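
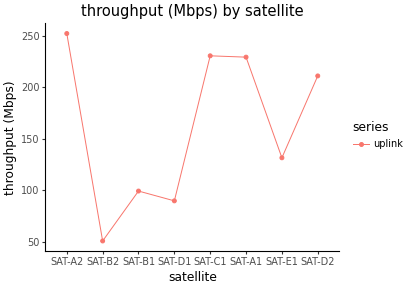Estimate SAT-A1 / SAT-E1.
SAT-A1 ≈ 220, SAT-E1 ≈ 140; 220/140 ≈ 1.57.

≈ 1.57×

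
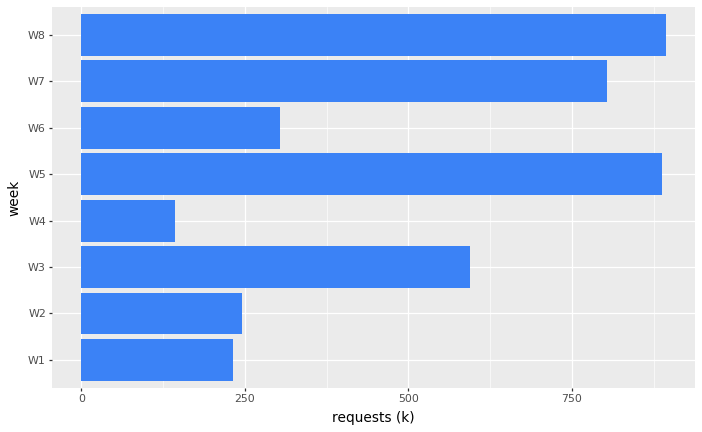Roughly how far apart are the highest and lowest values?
≈ 800

Max W8 ≈ 900, min W4 ≈ 100; range ≈ 800.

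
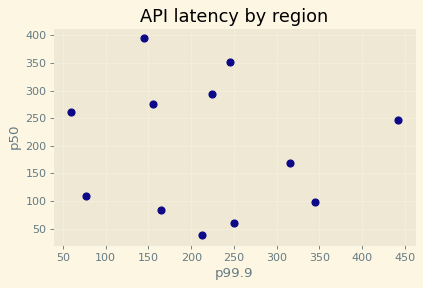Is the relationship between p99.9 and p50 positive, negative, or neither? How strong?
Points are roughly uncorrelated; weak (|r| ≈ 0.1).

no clear correlation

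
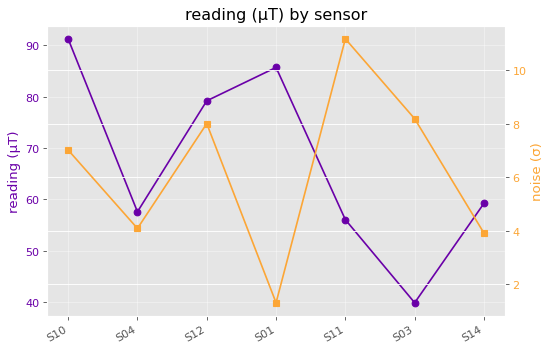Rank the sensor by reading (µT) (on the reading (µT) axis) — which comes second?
Top 3 (on the reading (µT) axis): S10 ≈ 90, S01 ≈ 85, S12 ≈ 80.

S01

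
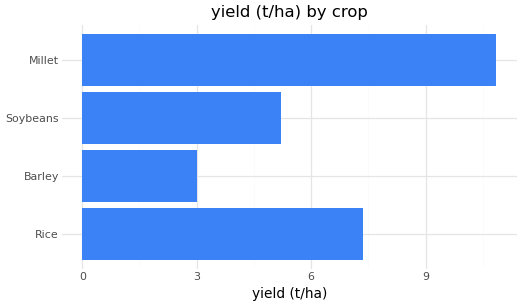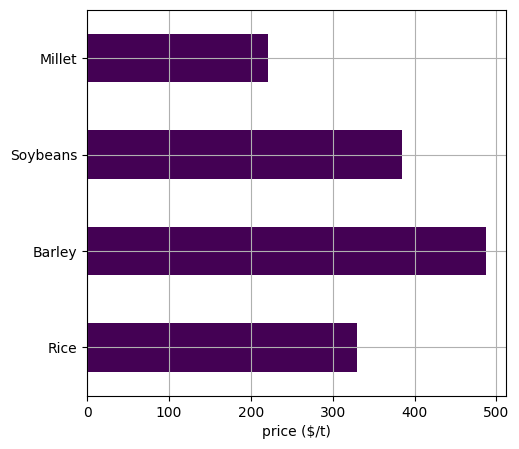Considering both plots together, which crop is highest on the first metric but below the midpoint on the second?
Chart 2 median price ($/t) ≈ 350; below-median crops: Rice, Millet. Among those, Millet has the highest yield (t/ha) (≈ 11).

Millet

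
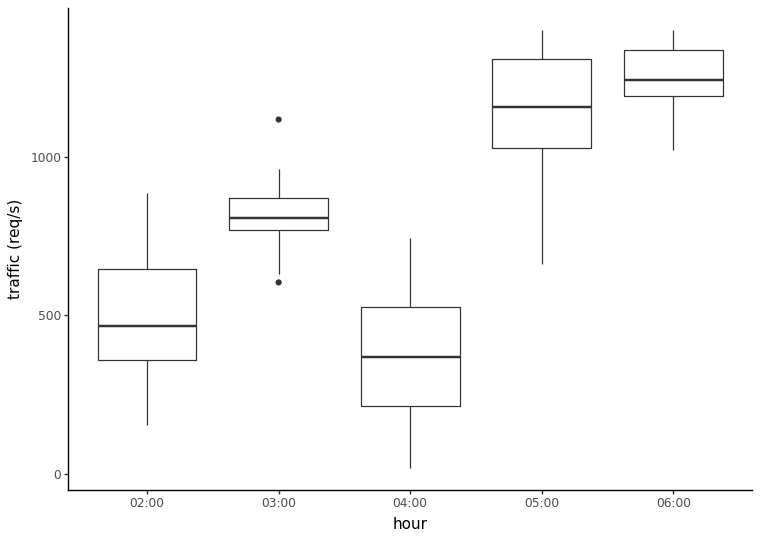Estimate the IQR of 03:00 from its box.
≈ 100

Q3 ≈ 900, Q1 ≈ 800; IQR ≈ 100.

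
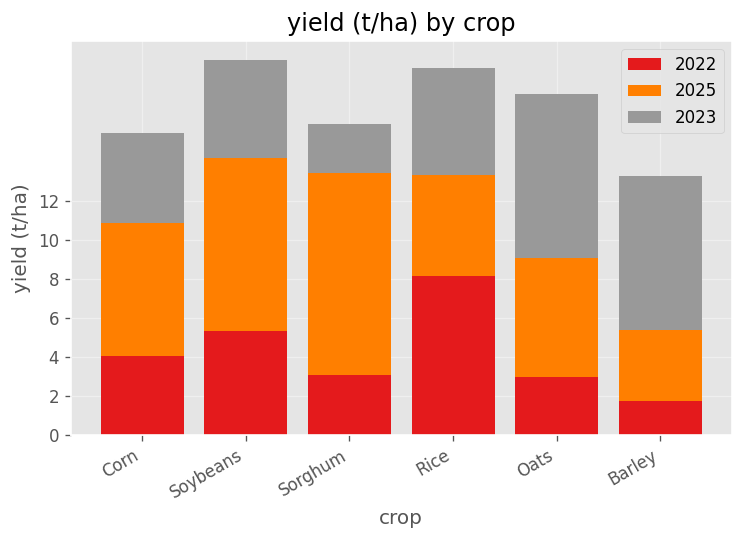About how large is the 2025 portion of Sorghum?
≈ 10

2025 top ≈ 14, bottom ≈ 4; segment ≈ 10.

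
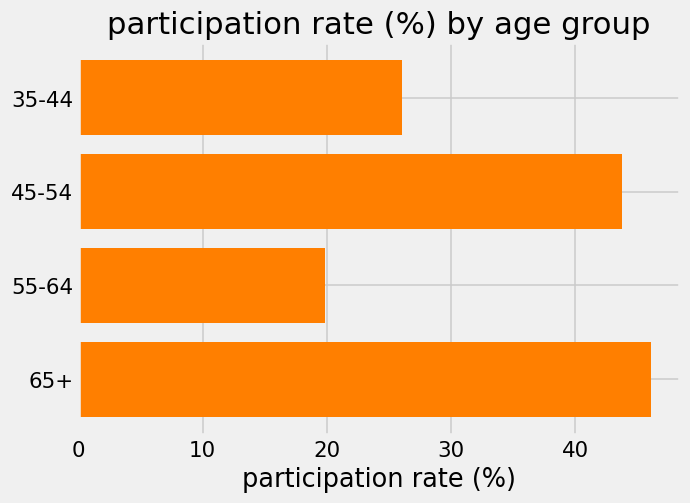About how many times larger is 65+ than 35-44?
65+ ≈ 45, 35-44 ≈ 25; 45/25 ≈ 1.8.

≈ 1.8×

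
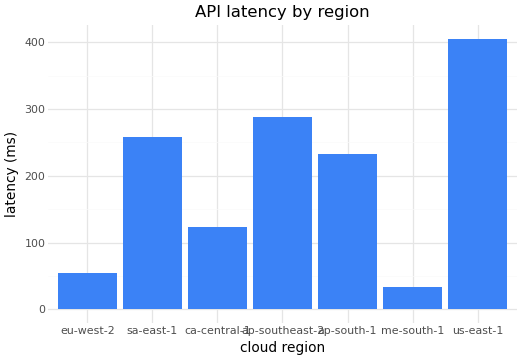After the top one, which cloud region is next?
ap-southeast-2

Top 3: us-east-1 ≈ 400, ap-southeast-2 ≈ 300, sa-east-1 ≈ 250.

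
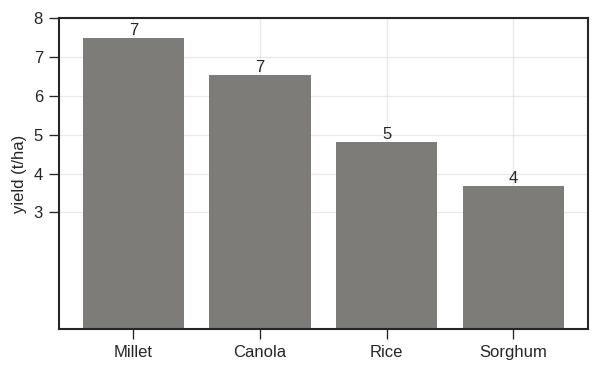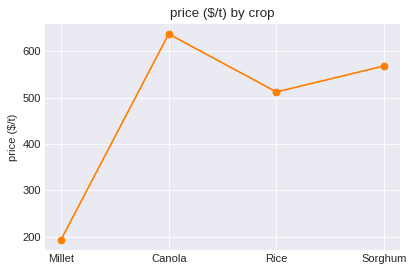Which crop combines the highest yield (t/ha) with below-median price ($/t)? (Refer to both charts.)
Chart 2 median price ($/t) ≈ 500; below-median crops: Millet, Rice. Among those, Millet has the highest yield (t/ha) (≈ 7).

Millet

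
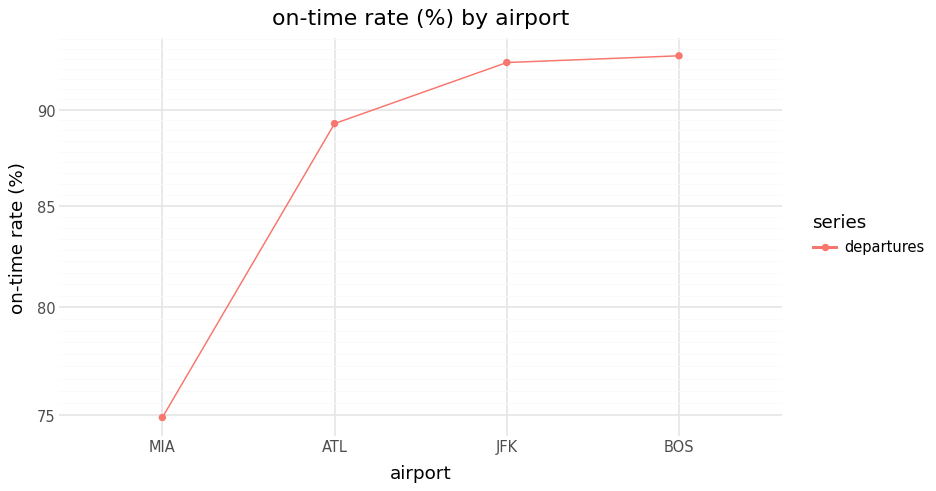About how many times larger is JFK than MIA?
JFK ≈ 92, MIA ≈ 74; 92/74 ≈ 1.24.

≈ 1.24×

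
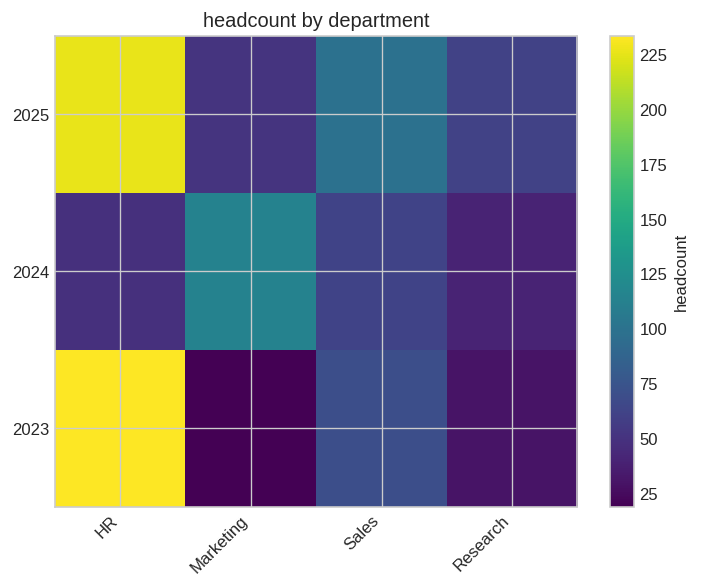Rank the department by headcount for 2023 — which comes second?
Top 3 for 2023: HR ≈ 240, Sales ≈ 80, Research ≈ 40.

Sales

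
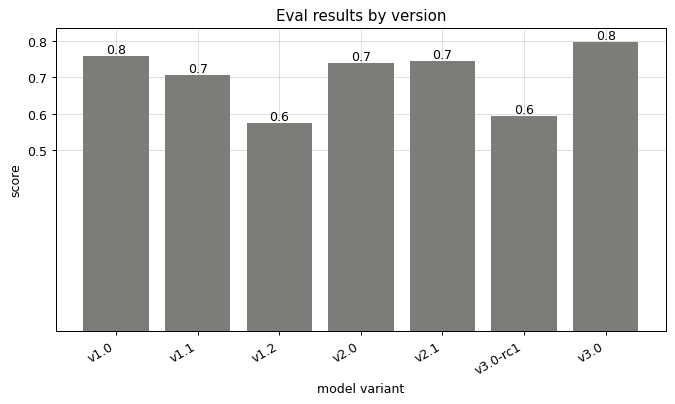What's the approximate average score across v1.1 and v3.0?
(0.7 + 0.8) / 2 ≈ 0.75.

≈ 0.75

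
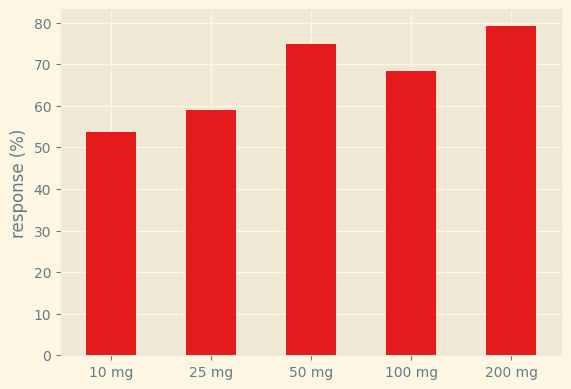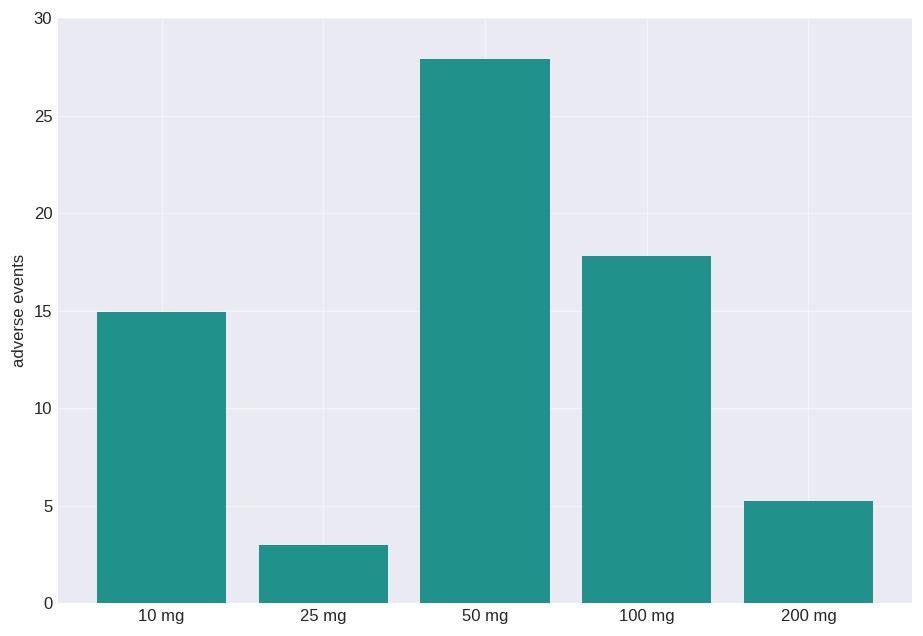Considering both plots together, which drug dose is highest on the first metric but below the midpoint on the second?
Chart 2 median adverse events ≈ 15; below-median drug doses: 25 mg, 200 mg. Among those, 200 mg has the highest response (%) (≈ 80).

200 mg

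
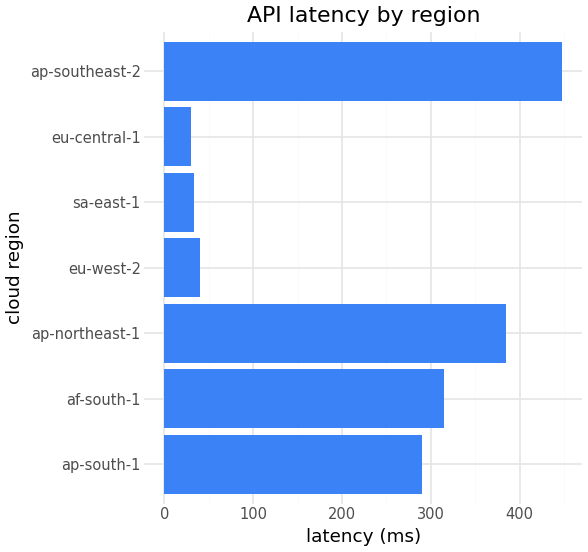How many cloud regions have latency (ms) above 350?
Above 350: ap-northeast-1, ap-southeast-2.

2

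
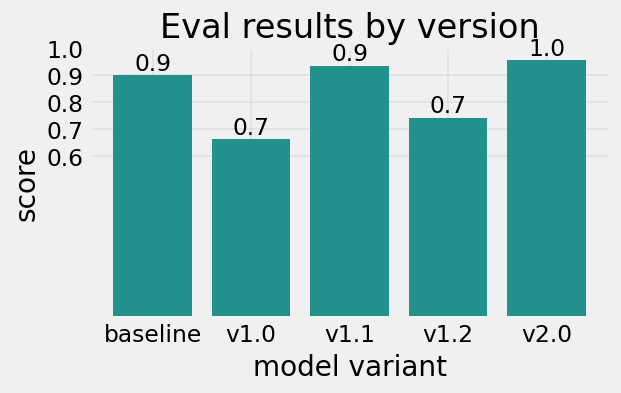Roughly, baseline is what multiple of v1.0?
baseline ≈ 0.9, v1.0 ≈ 0.7; 0.9/0.7 ≈ 1.29.

≈ 1.29×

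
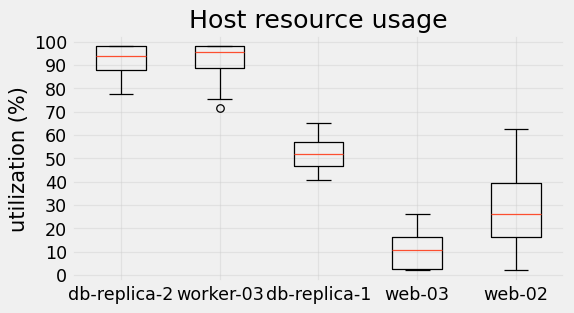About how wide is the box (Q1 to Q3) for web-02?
Q3 ≈ 40, Q1 ≈ 20; IQR ≈ 20.

≈ 20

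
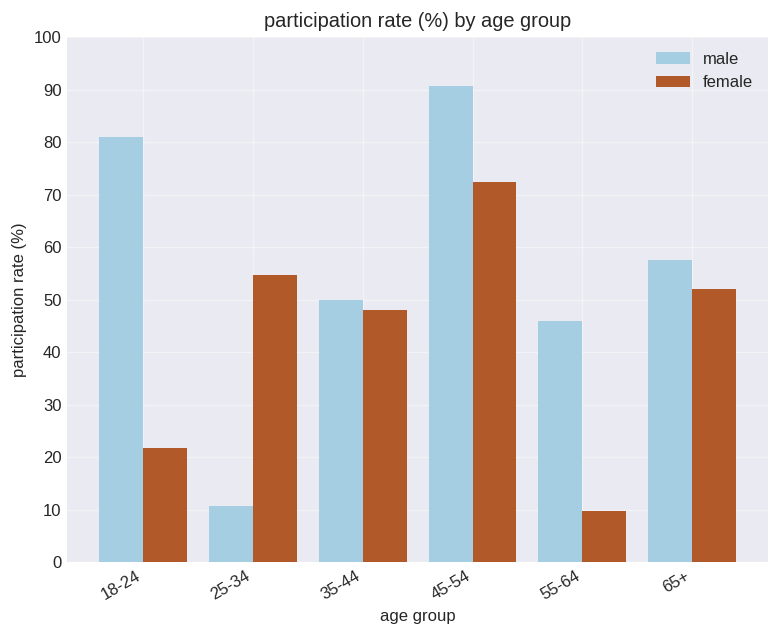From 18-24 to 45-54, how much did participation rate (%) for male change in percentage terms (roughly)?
≈ +12.5%

18-24 ≈ 80, 45-54 ≈ 90; (90 − 80) / 80 ≈ +12.5%.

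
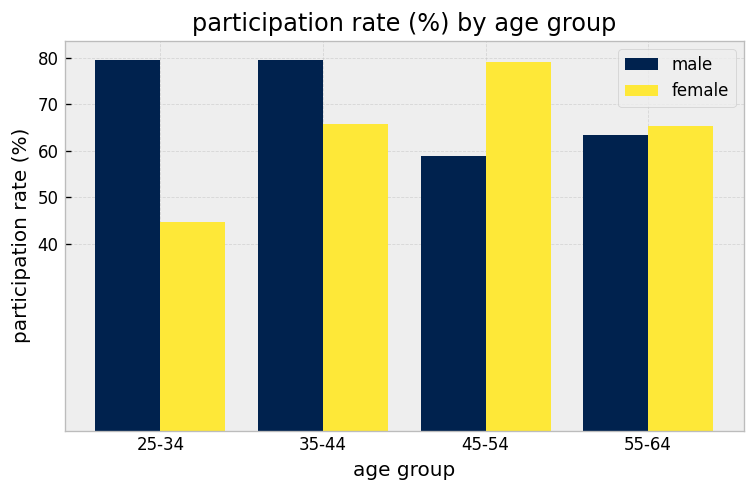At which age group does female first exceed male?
35-44: female ≈ 70 vs male ≈ 80 (not yet); 45-54: female ≈ 80 vs male ≈ 60 (first crossover).

45-54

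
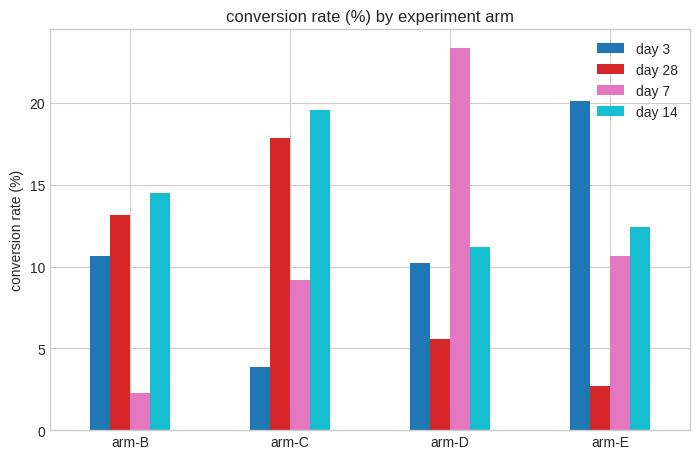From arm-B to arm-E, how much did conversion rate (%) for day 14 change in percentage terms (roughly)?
≈ -14.3%

arm-B ≈ 14, arm-E ≈ 12; (12 − 14) / 14 ≈ -14.3%.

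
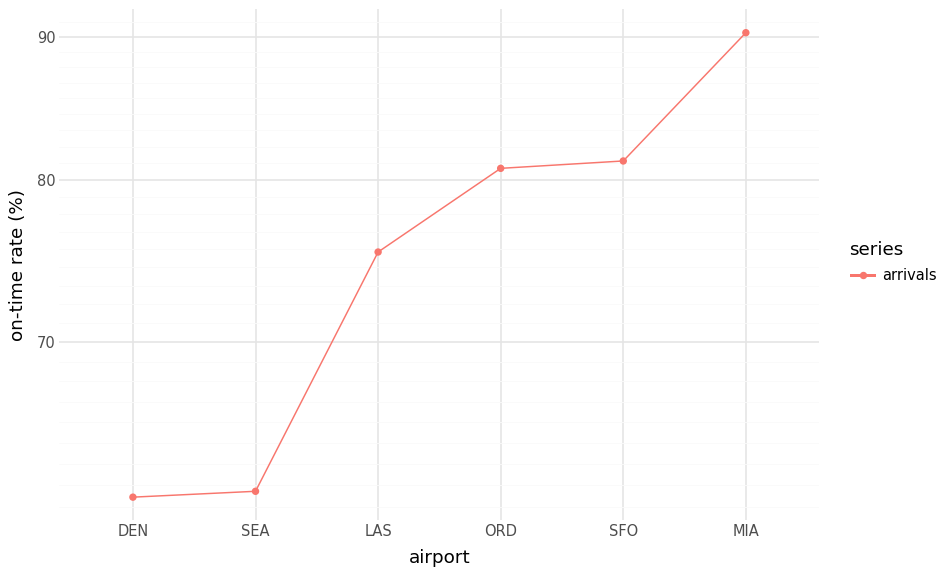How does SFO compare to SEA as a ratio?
SFO ≈ 80, SEA ≈ 60; 80/60 ≈ 1.33.

≈ 1.33×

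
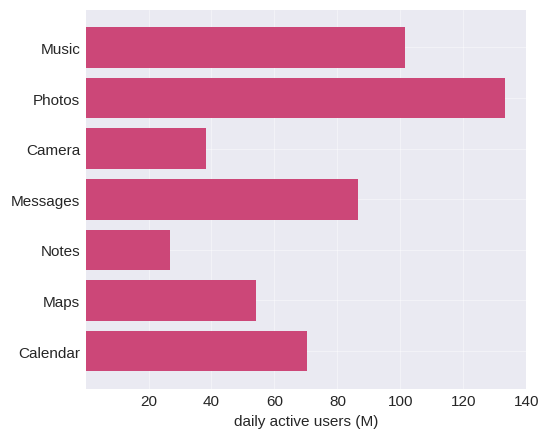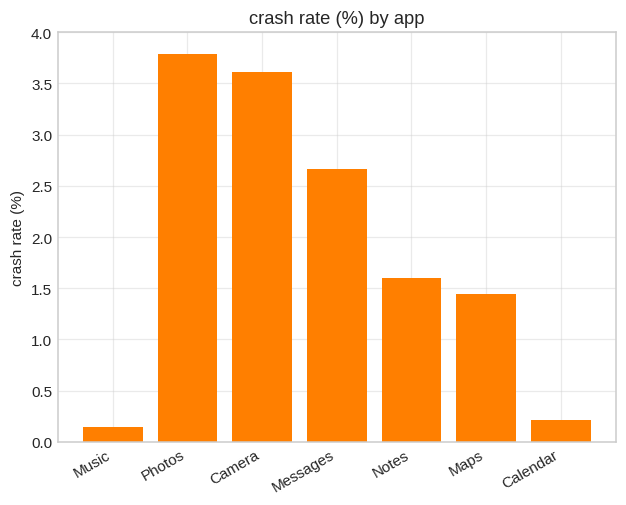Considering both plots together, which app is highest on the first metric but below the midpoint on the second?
Music

Chart 2 median crash rate (%) ≈ 1.5; below-median apps: Music, Maps, Calendar. Among those, Music has the highest daily active users (M) (≈ 100).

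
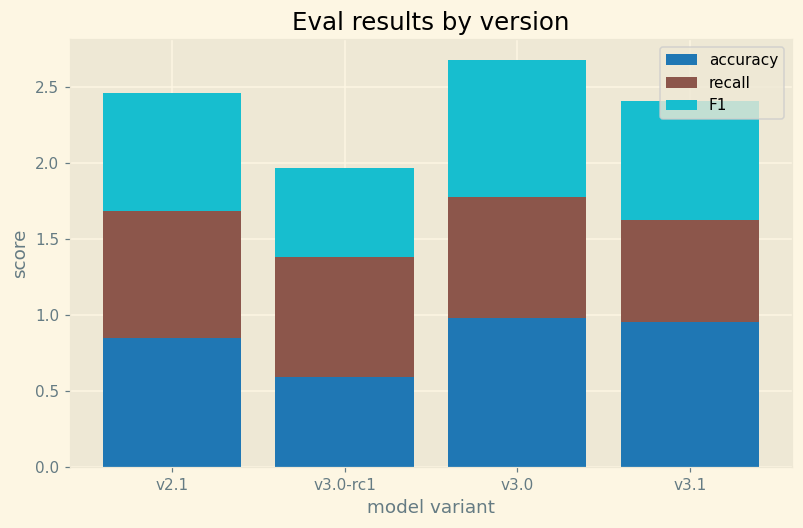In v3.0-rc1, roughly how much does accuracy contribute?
≈ 0.5

accuracy top ≈ 0.5, bottom ≈ 0.0; segment ≈ 0.5.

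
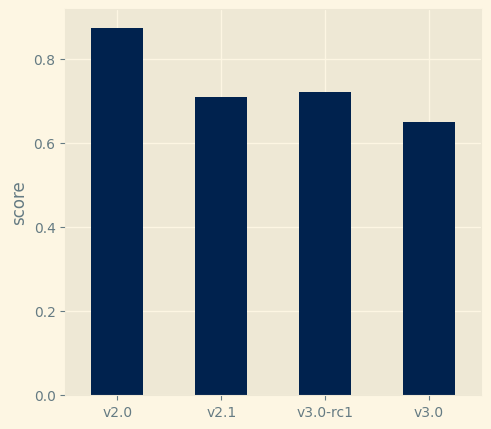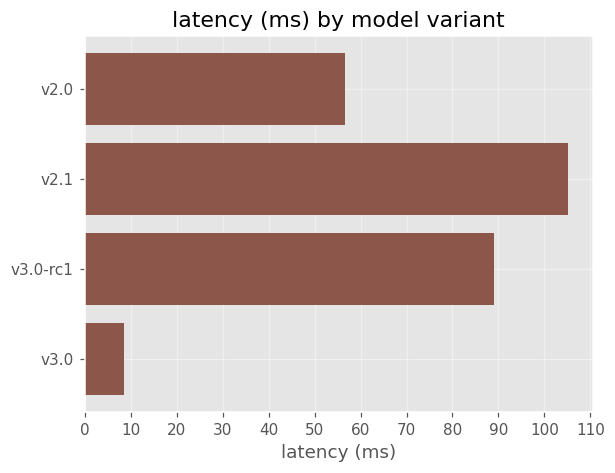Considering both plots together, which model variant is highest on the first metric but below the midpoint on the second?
v2.0

Chart 2 median latency (ms) ≈ 70; below-median model variants: v2.0, v3.0. Among those, v2.0 has the highest score (≈ 0.9).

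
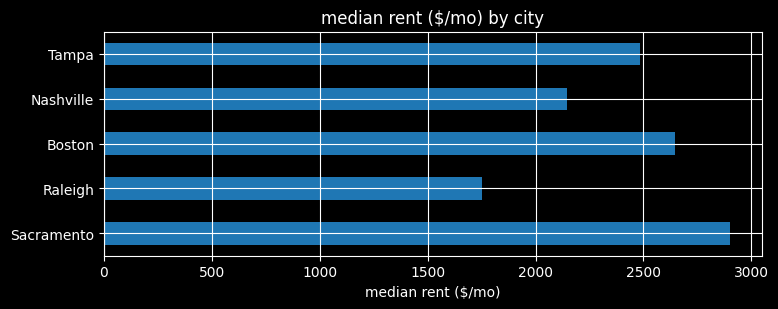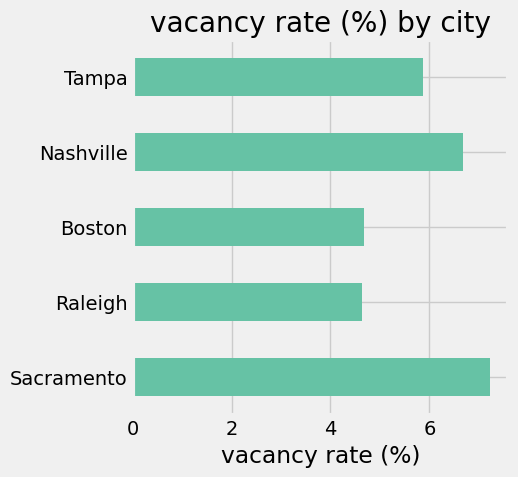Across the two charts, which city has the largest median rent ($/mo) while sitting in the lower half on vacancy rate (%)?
Chart 2 median vacancy rate (%) ≈ 6; below-median cities: Raleigh, Boston. Among those, Boston has the highest median rent ($/mo) (≈ 2500).

Boston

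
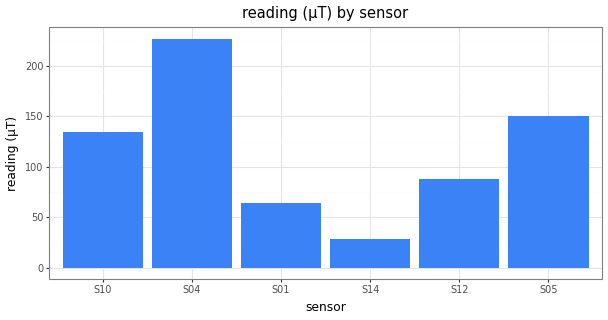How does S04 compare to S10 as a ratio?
≈ 1.57×

S04 ≈ 220, S10 ≈ 140; 220/140 ≈ 1.57.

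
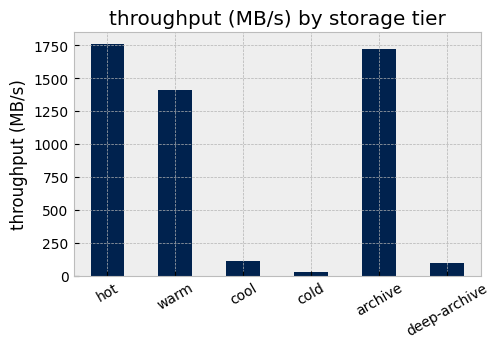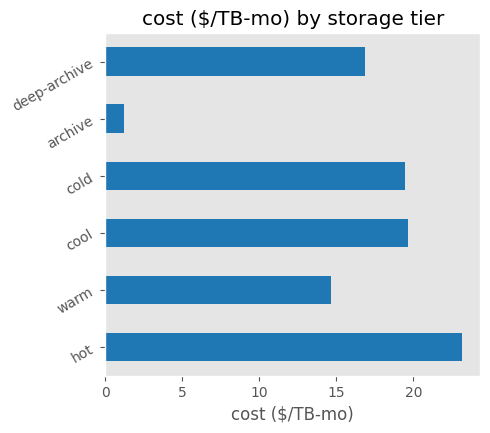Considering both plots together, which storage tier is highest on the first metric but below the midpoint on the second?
Chart 2 median cost ($/TB-mo) ≈ 20; below-median storage tiers: warm, archive, deep-archive. Among those, archive has the highest throughput (MB/s) (≈ 1800).

archive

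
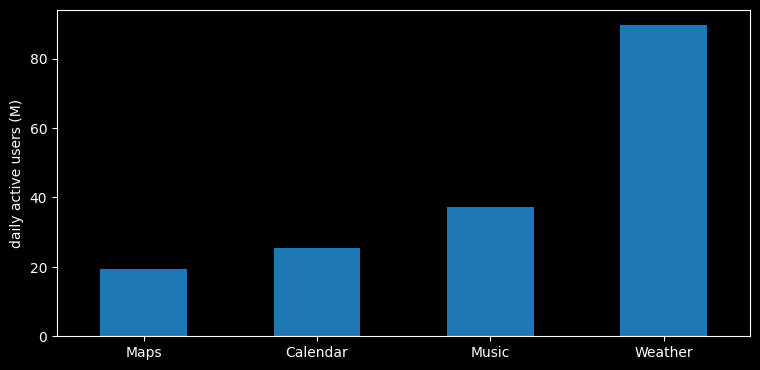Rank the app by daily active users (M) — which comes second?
Music

Top 3: Weather ≈ 90, Music ≈ 40, Calendar ≈ 30.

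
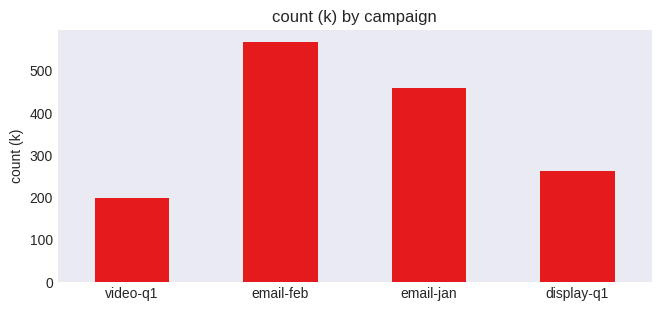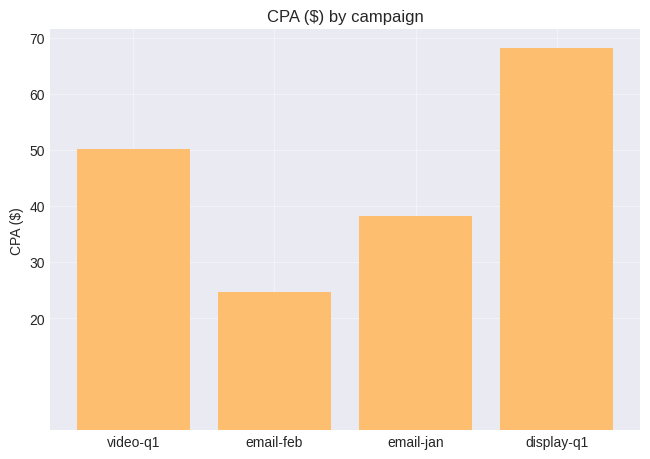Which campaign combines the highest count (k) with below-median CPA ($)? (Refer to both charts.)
Chart 2 median CPA ($) ≈ 40; below-median campaigns: email-feb, email-jan. Among those, email-feb has the highest count (k) (≈ 600).

email-feb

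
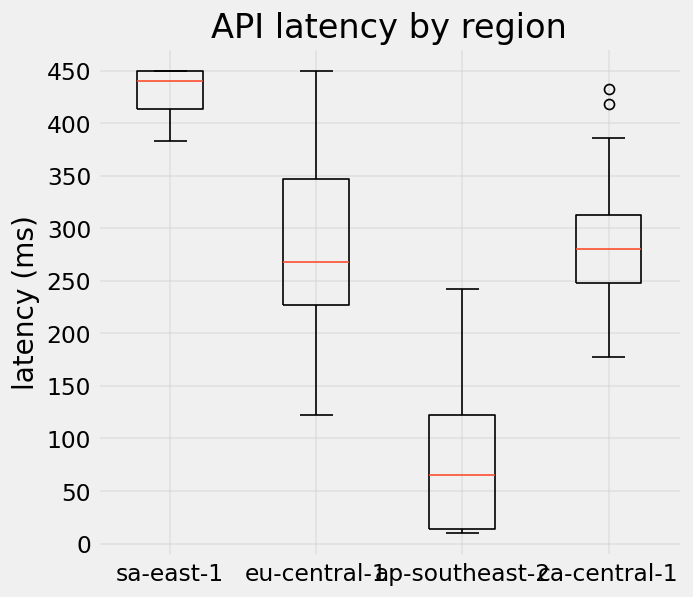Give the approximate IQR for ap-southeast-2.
Q3 ≈ 100, Q1 ≈ 0; IQR ≈ 100.

≈ 100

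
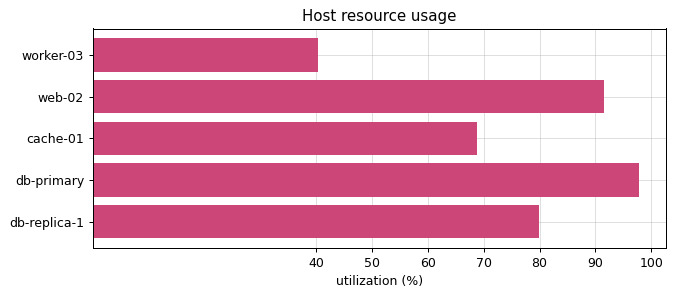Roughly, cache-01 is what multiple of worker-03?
cache-01 ≈ 70, worker-03 ≈ 40; 70/40 ≈ 1.75.

≈ 1.75×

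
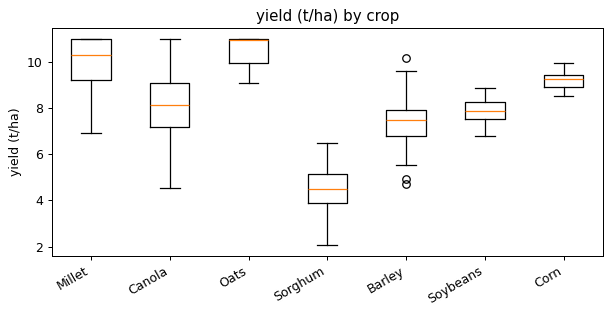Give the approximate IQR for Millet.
Q3 ≈ 11, Q1 ≈ 9; IQR ≈ 2.

≈ 2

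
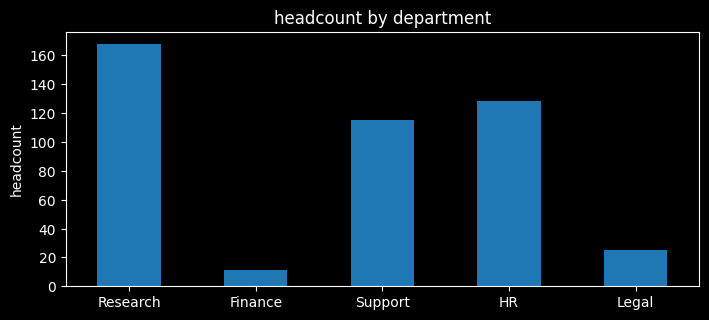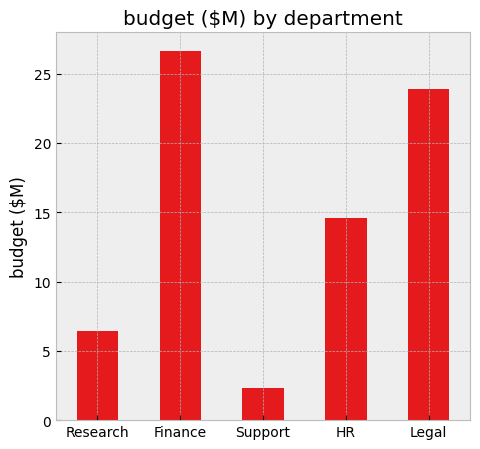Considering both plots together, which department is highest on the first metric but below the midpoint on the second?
Research

Chart 2 median budget ($M) ≈ 15; below-median departments: Research, Support. Among those, Research has the highest headcount (≈ 160).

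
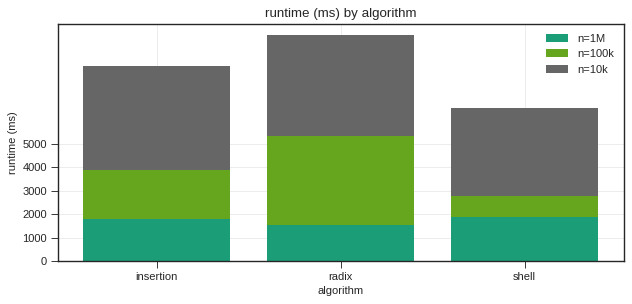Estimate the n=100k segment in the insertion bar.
≈ 2000

n=100k top ≈ 4000, bottom ≈ 2000; segment ≈ 2000.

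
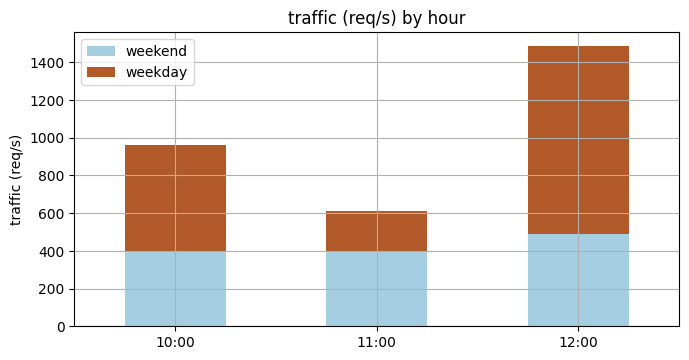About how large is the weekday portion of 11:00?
≈ 200

weekday top ≈ 600, bottom ≈ 400; segment ≈ 200.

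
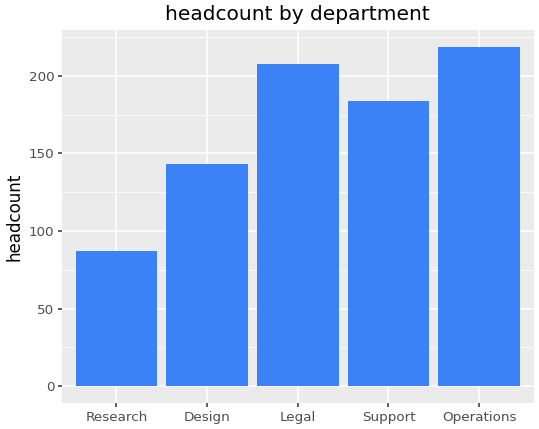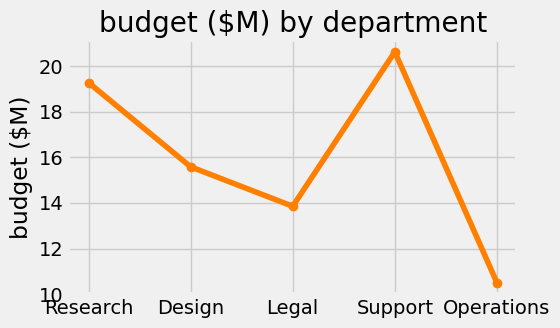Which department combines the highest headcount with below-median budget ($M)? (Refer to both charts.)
Operations

Chart 2 median budget ($M) ≈ 16; below-median departments: Legal, Operations. Among those, Operations has the highest headcount (≈ 225).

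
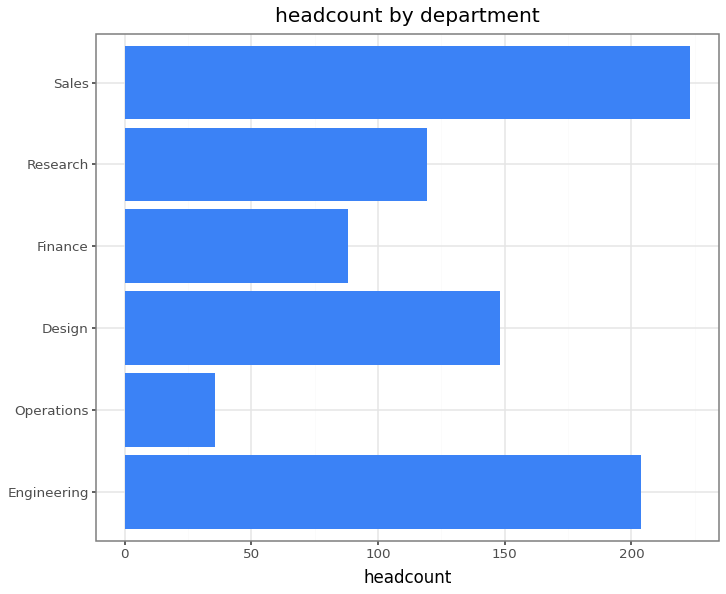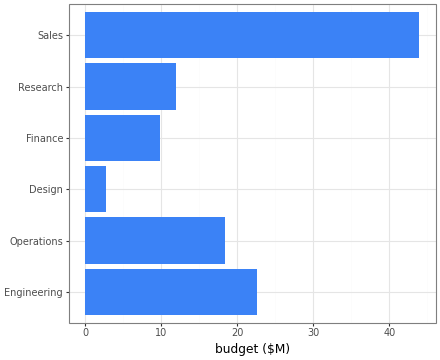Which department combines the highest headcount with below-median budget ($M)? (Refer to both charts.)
Design

Chart 2 median budget ($M) ≈ 15; below-median departments: Design, Finance, Research. Among those, Design has the highest headcount (≈ 150).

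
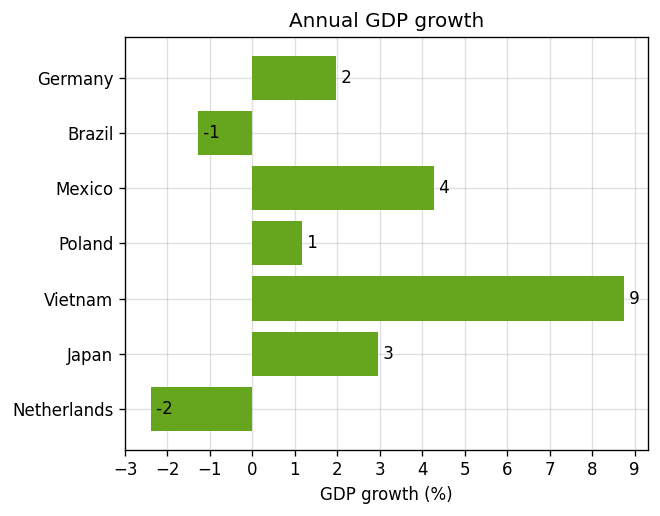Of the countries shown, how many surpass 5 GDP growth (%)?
1

Above 5: Vietnam.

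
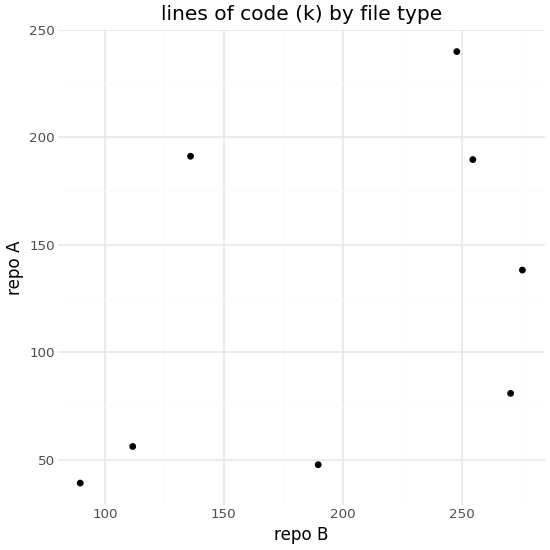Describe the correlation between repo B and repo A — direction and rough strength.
positive, moderate

Points are positively correlated; moderate (|r| ≈ 0.5).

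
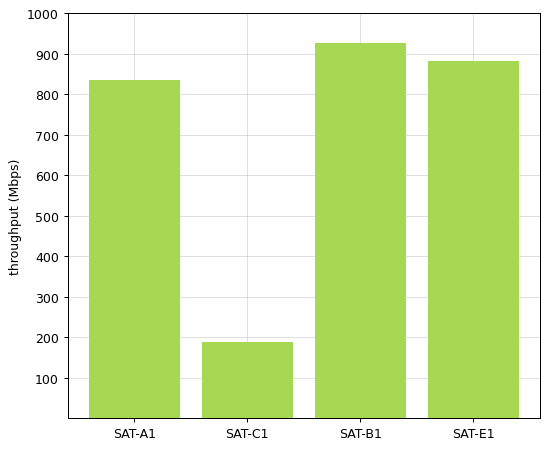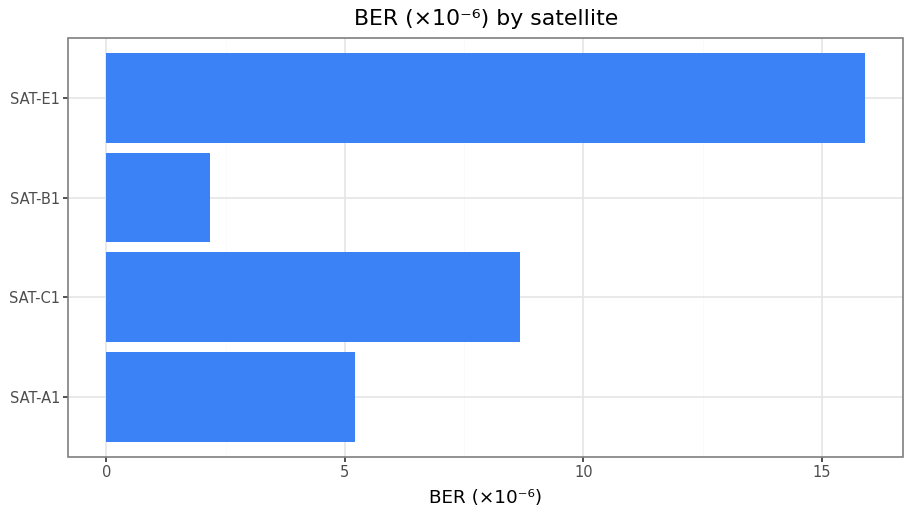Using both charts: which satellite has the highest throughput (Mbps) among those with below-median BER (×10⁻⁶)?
SAT-B1

Chart 2 median BER (×10⁻⁶) ≈ 6; below-median satellites: SAT-A1, SAT-B1. Among those, SAT-B1 has the highest throughput (Mbps) (≈ 900).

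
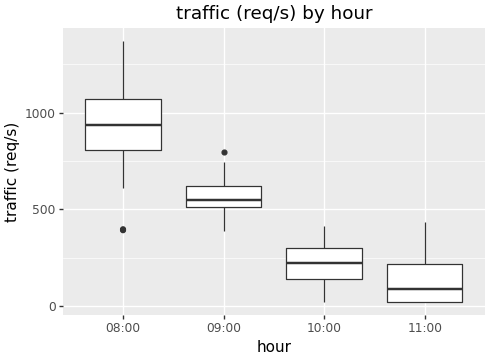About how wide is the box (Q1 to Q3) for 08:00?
Q3 ≈ 1100, Q1 ≈ 800; IQR ≈ 300.

≈ 300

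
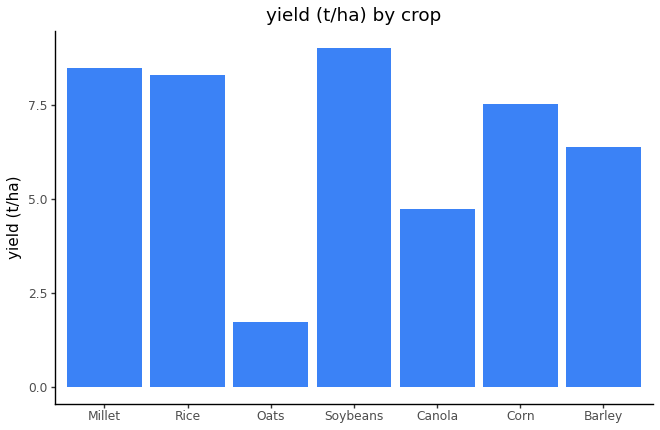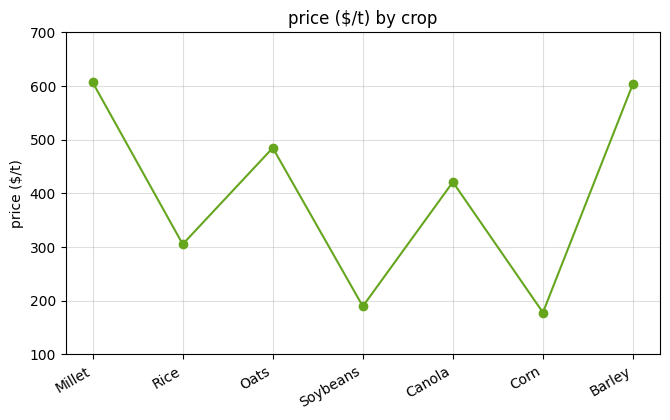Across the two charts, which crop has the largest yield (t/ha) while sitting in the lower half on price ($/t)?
Soybeans

Chart 2 median price ($/t) ≈ 400; below-median crops: Rice, Soybeans, Corn. Among those, Soybeans has the highest yield (t/ha) (≈ 9).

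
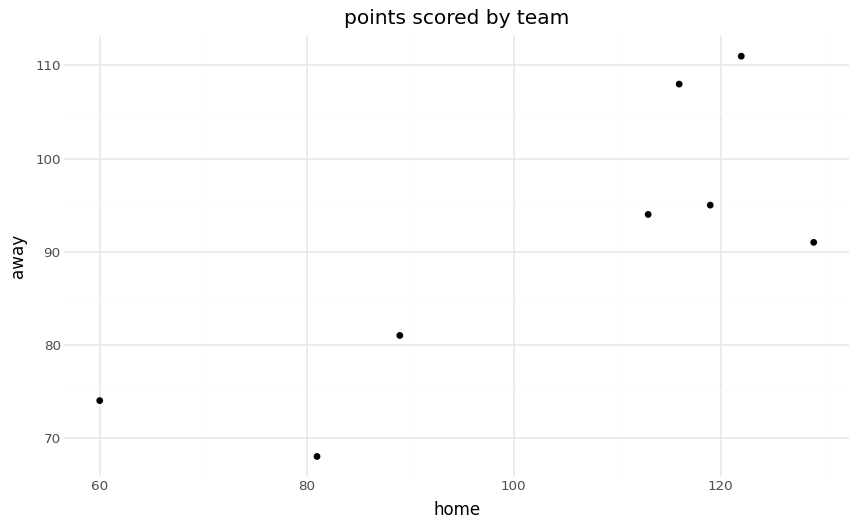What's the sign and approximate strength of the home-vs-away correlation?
Points are positively correlated; strong (|r| ≈ 0.8).

positive, strong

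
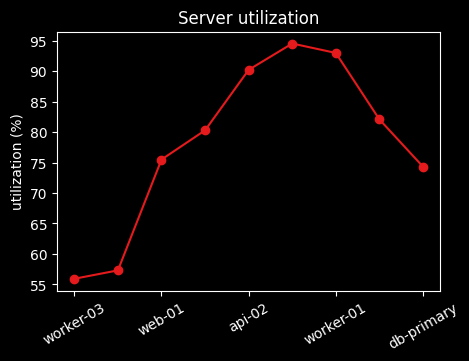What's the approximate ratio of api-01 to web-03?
≈ 1.73×

api-01 ≈ 95, web-03 ≈ 55; 95/55 ≈ 1.73.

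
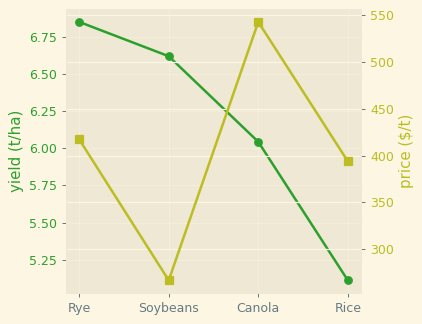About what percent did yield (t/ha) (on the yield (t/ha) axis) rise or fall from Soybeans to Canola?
≈ -9.1%

Soybeans ≈ 6.6, Canola ≈ 6.0; (6.0 − 6.6) / 6.6 ≈ -9.1%.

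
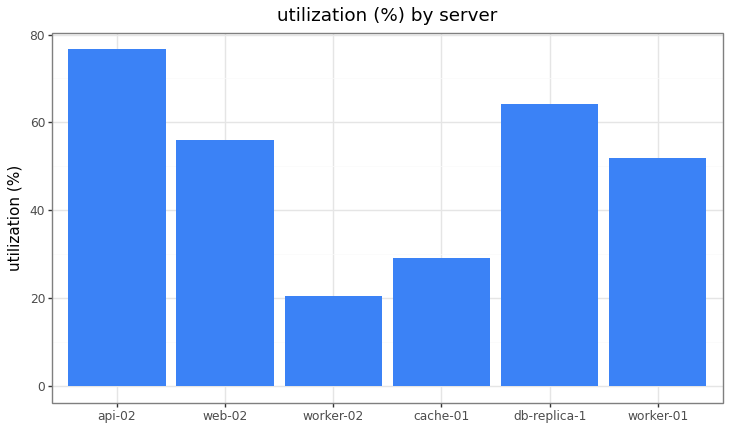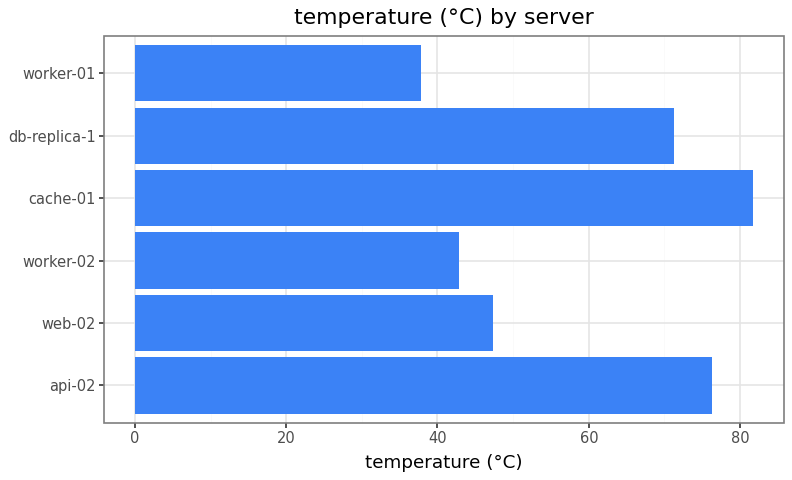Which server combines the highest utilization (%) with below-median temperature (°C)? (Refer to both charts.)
web-02

Chart 2 median temperature (°C) ≈ 60; below-median servers: web-02, worker-02, worker-01. Among those, web-02 has the highest utilization (%) (≈ 60).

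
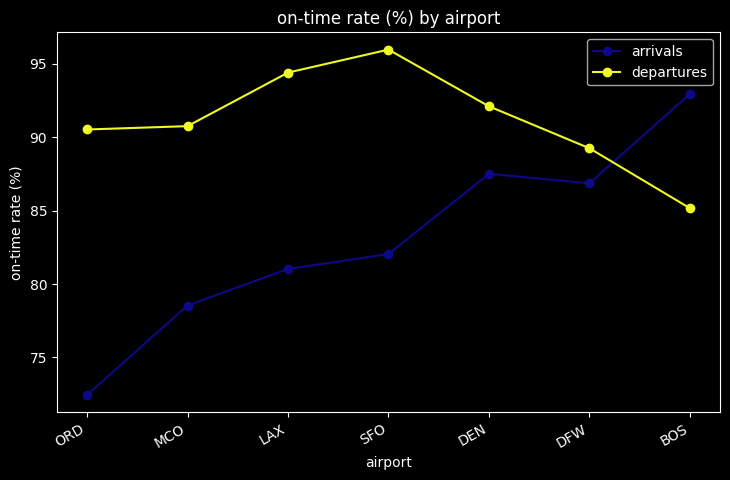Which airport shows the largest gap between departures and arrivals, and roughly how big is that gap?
ORD: departures ≈ 90, arrivals ≈ 72 → gap ≈ 18. Next-largest (SFO) is only ≈ 14.

ORD, ≈ 18 %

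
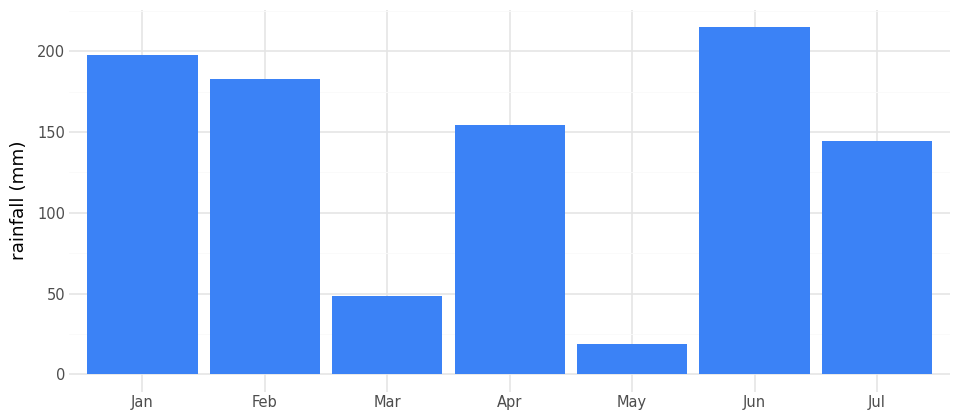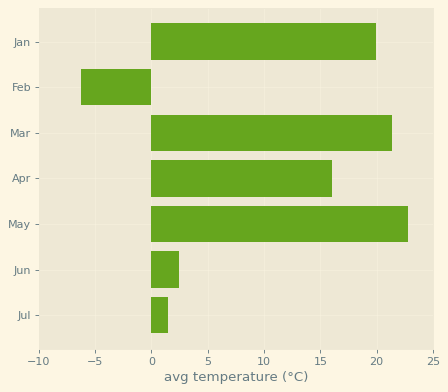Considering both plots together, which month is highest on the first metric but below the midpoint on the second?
Jun

Chart 2 median avg temperature (°C) ≈ 15; below-median months: Feb, Jun, Jul. Among those, Jun has the highest rainfall (mm) (≈ 220).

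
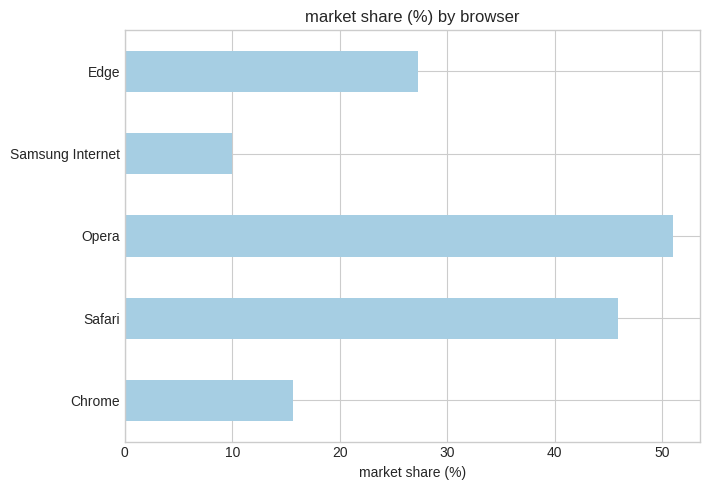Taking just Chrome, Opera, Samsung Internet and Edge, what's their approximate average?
≈ 25

(15 + 50 + 10 + 25) / 4 ≈ 25.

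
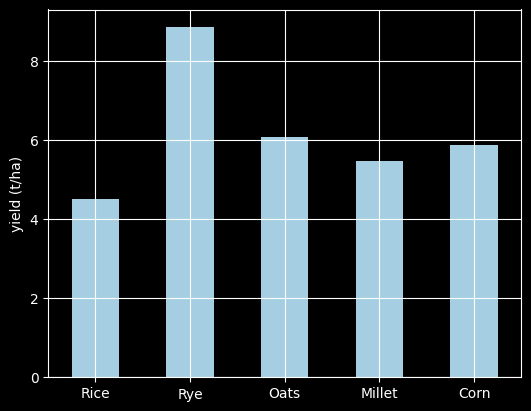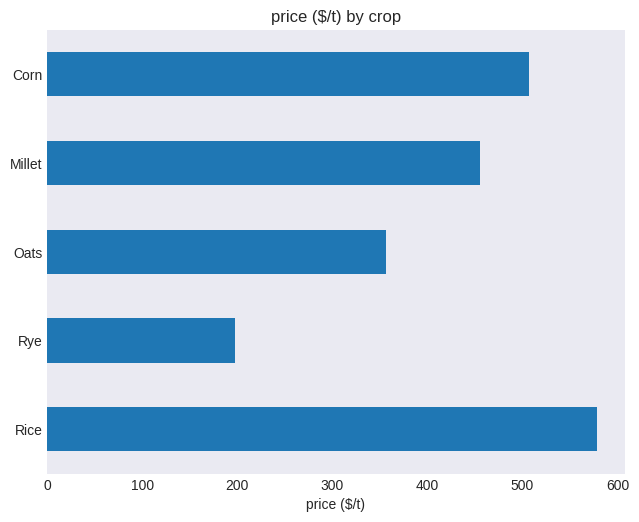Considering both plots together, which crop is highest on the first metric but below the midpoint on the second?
Chart 2 median price ($/t) ≈ 500; below-median crops: Rye, Oats. Among those, Rye has the highest yield (t/ha) (≈ 9).

Rye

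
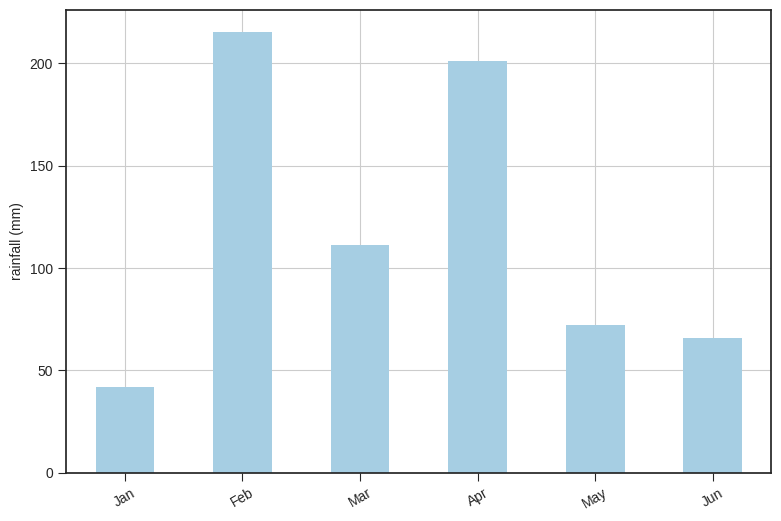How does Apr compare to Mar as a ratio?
Apr ≈ 200, Mar ≈ 120; 200/120 ≈ 1.67.

≈ 1.67×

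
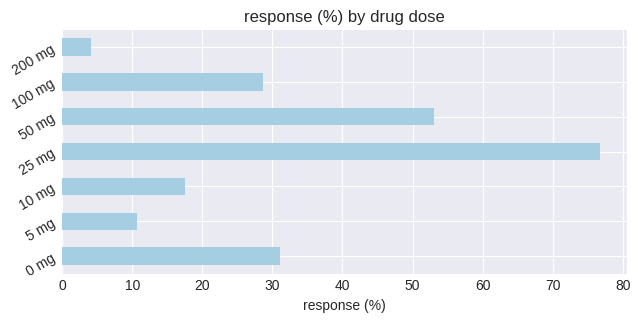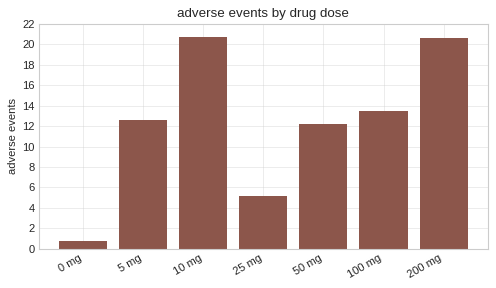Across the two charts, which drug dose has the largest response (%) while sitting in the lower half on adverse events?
25 mg

Chart 2 median adverse events ≈ 12; below-median drug doses: 0 mg, 25 mg, 50 mg. Among those, 25 mg has the highest response (%) (≈ 80).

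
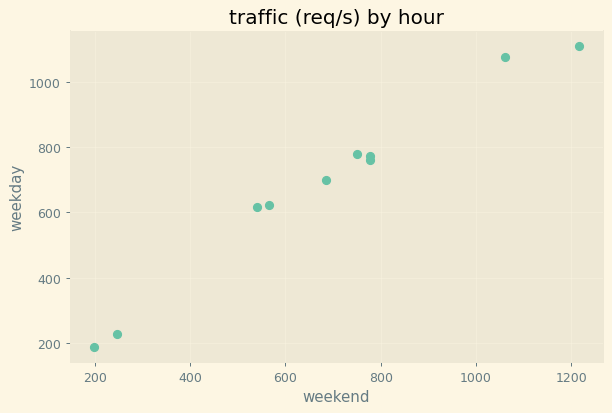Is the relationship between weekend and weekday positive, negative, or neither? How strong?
Points are positively correlated; strong (|r| ≈ 1.0).

positive, strong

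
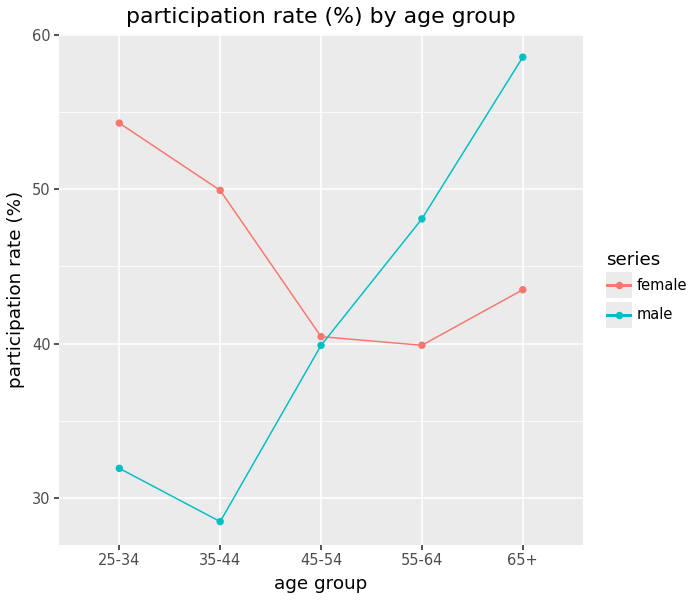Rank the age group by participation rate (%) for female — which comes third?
Top 4 for female: 25-34 ≈ 55, 35-44 ≈ 50, 65+ ≈ 45, 45-54 ≈ 40.

65+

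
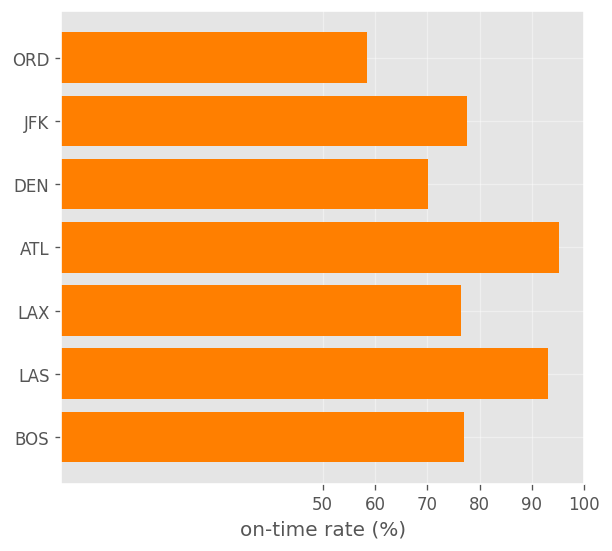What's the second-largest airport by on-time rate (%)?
Top 3: ATL ≈ 100, LAS ≈ 90, JFK ≈ 80.

LAS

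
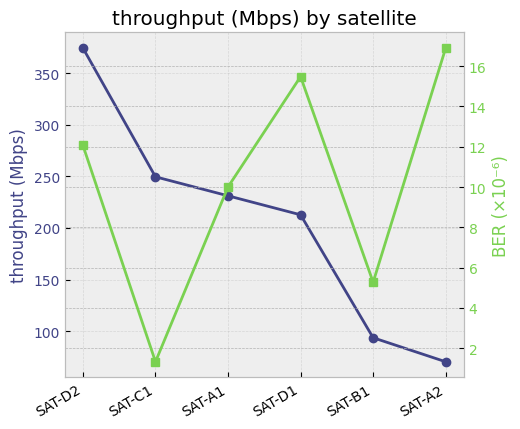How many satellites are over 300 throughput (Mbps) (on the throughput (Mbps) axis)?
Above 300: SAT-D2.

1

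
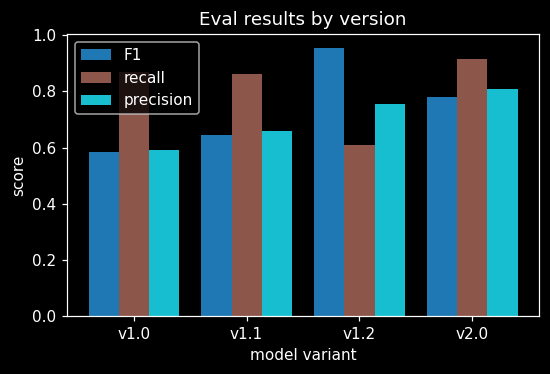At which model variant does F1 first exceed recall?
v1.1: F1 ≈ 0.6 vs recall ≈ 0.9 (not yet); v1.2: F1 ≈ 1.0 vs recall ≈ 0.6 (first crossover).

v1.2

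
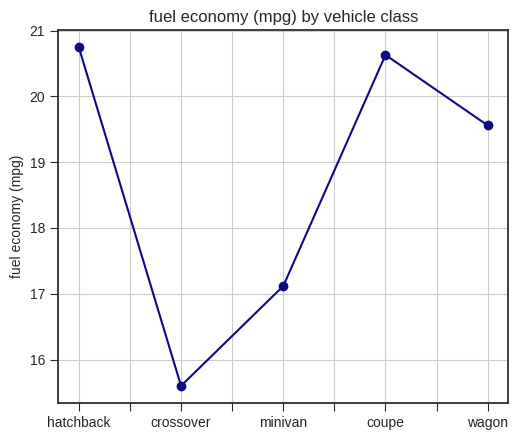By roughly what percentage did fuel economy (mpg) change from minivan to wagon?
minivan ≈ 17.0, wagon ≈ 19.5; (19.5 − 17.0) / 17.0 ≈ +14.7%.

≈ +14.7%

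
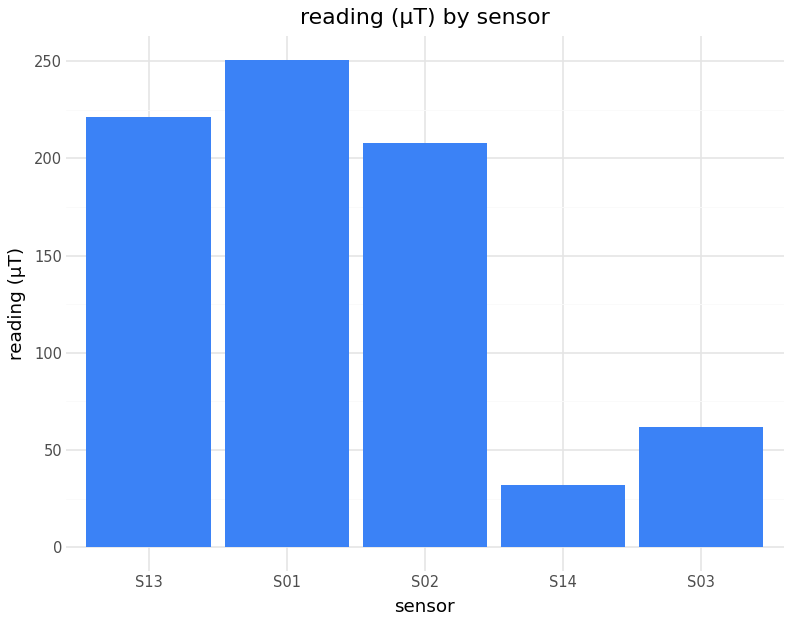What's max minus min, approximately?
≈ 225

Max S01 ≈ 250, min S14 ≈ 25; range ≈ 225.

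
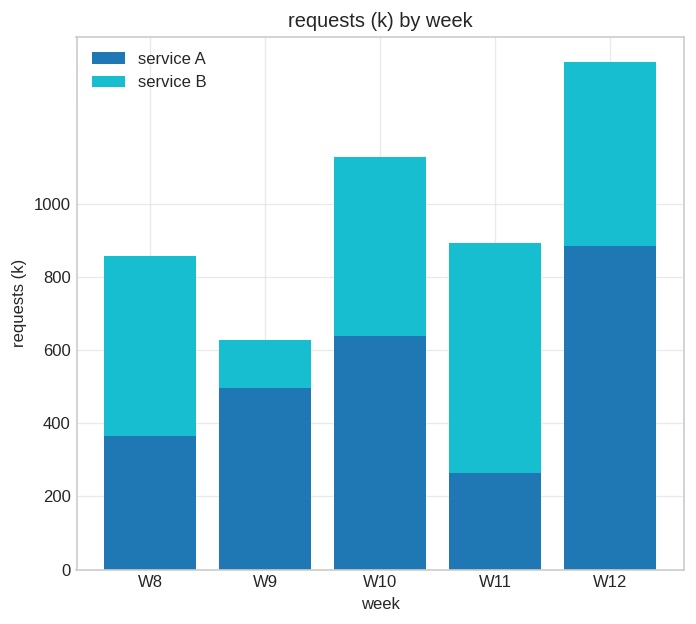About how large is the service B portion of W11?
service B top ≈ 800, bottom ≈ 200; segment ≈ 600.

≈ 600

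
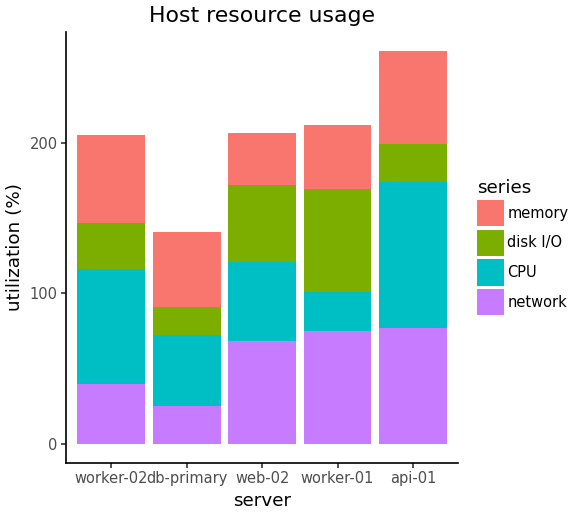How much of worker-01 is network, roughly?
≈ 75

network top ≈ 75, bottom ≈ 0; segment ≈ 75.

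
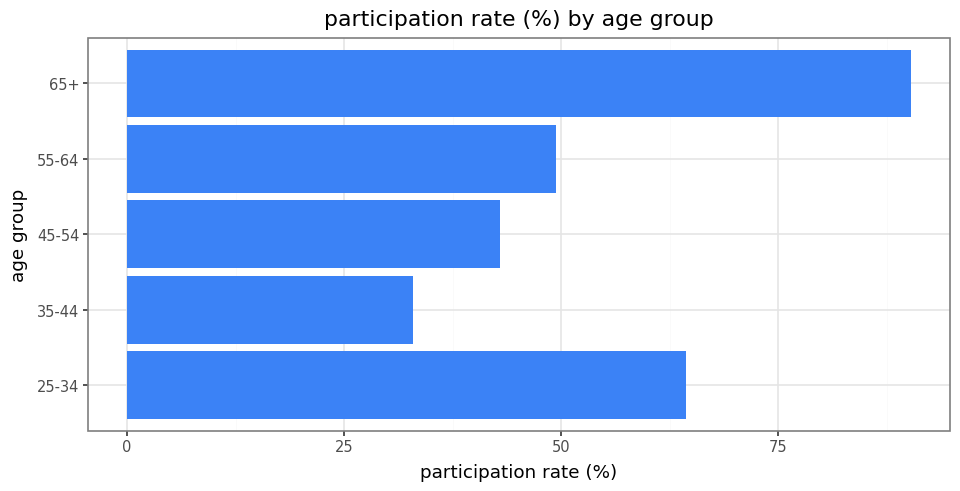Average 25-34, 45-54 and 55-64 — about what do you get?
(60 + 40 + 50) / 3 ≈ 50.

≈ 50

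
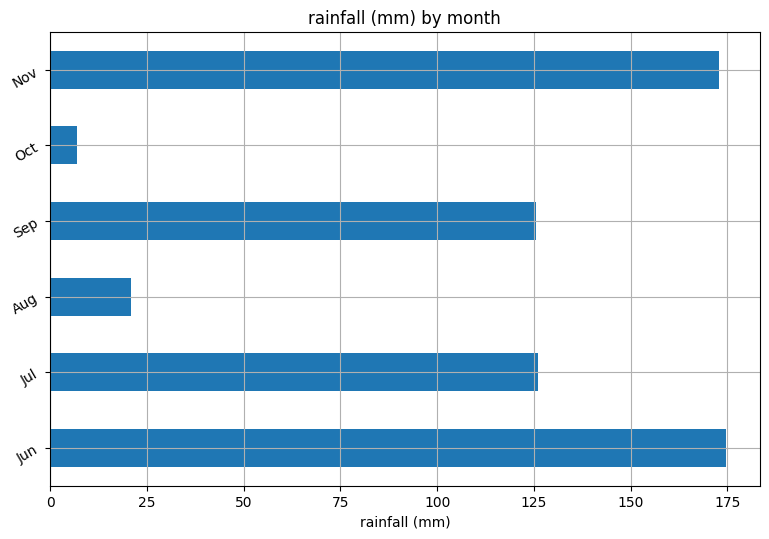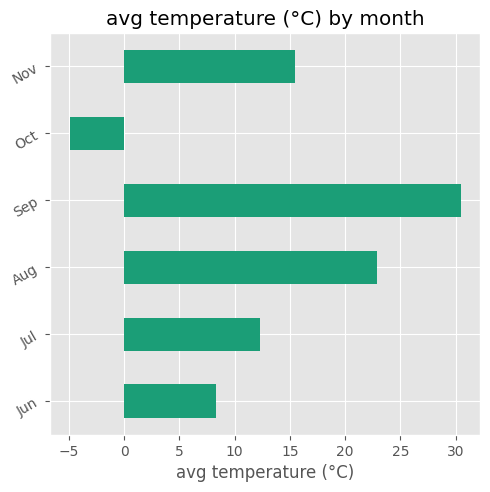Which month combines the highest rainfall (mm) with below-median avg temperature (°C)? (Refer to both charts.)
Chart 2 median avg temperature (°C) ≈ 15; below-median months: Jun, Jul, Oct. Among those, Jun has the highest rainfall (mm) (≈ 180).

Jun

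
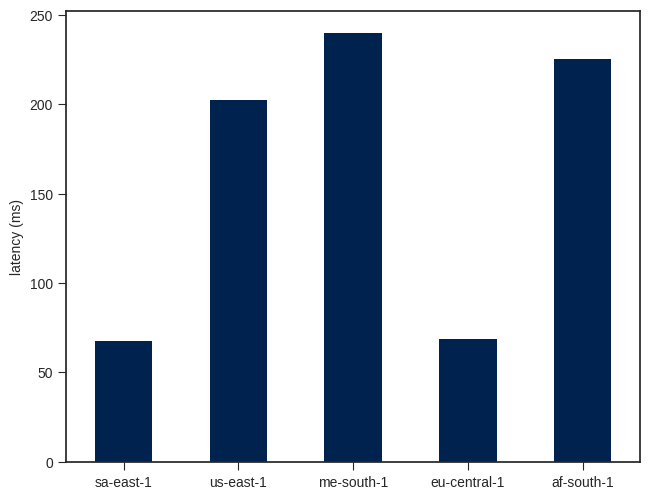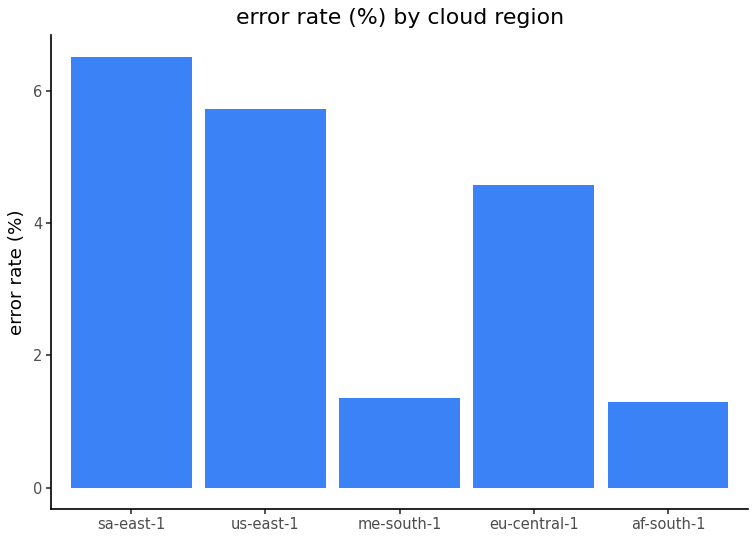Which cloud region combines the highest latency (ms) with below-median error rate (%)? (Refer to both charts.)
me-south-1

Chart 2 median error rate (%) ≈ 5; below-median cloud regions: me-south-1, af-south-1. Among those, me-south-1 has the highest latency (ms) (≈ 250).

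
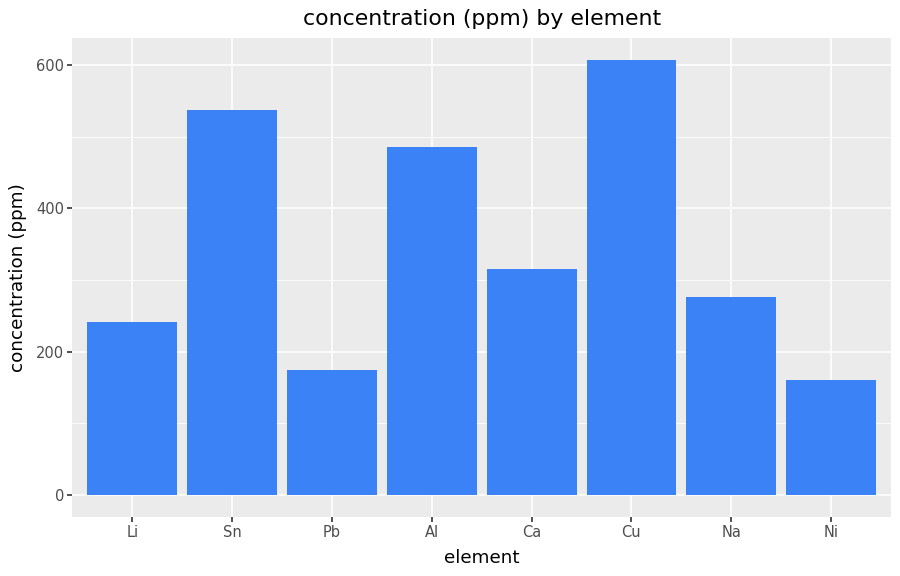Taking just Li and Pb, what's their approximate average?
(200 + 200) / 2 ≈ 200.

≈ 200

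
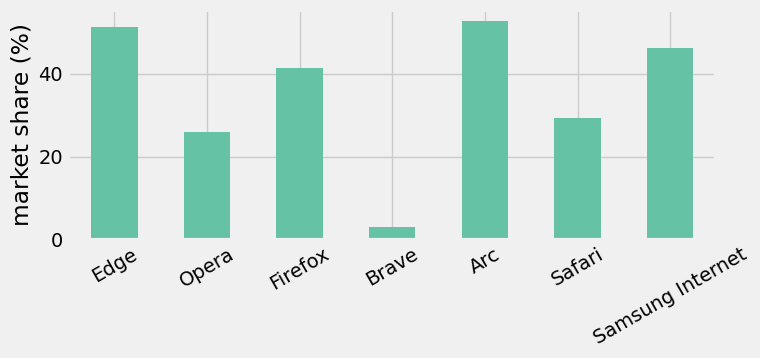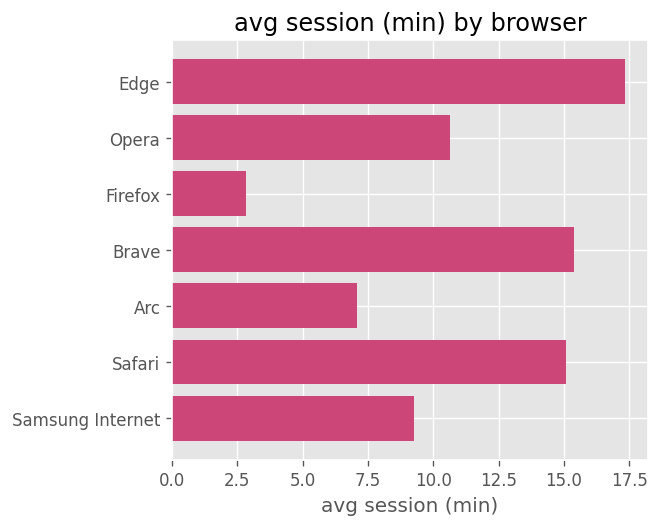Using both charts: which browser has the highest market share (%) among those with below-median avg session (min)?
Chart 2 median avg session (min) ≈ 10; below-median browsers: Firefox, Arc, Samsung Internet. Among those, Arc has the highest market share (%) (≈ 55).

Arc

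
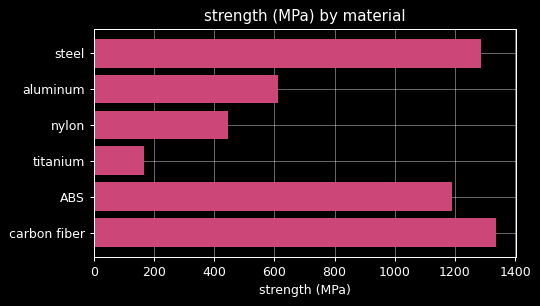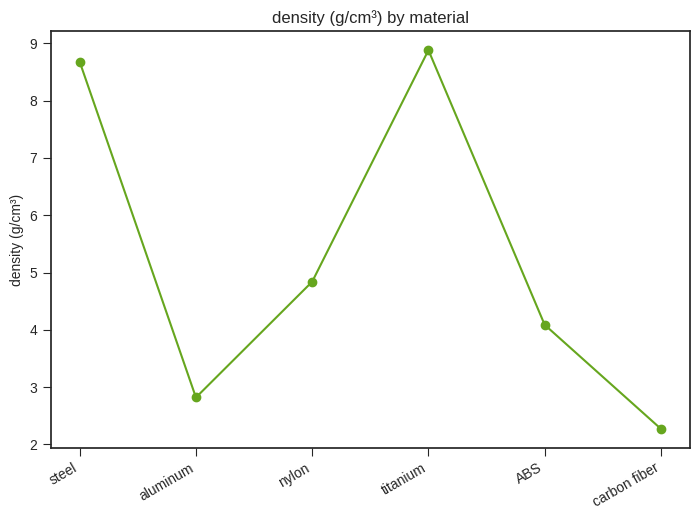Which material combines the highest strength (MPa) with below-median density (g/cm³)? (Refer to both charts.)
Chart 2 median density (g/cm³) ≈ 4; below-median materials: aluminum, ABS, carbon fiber. Among those, carbon fiber has the highest strength (MPa) (≈ 1400).

carbon fiber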